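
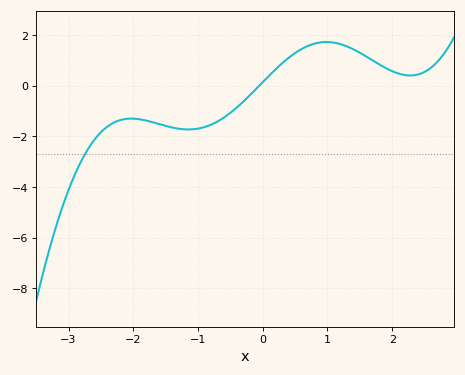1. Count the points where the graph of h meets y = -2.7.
1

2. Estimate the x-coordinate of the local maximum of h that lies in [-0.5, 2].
0.985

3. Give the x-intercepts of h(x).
-0.053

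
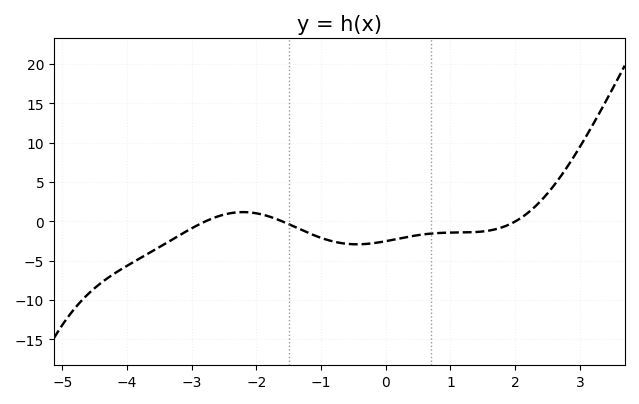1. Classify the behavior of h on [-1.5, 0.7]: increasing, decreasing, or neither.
neither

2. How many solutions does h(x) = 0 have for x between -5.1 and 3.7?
3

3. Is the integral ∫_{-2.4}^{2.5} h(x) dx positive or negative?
negative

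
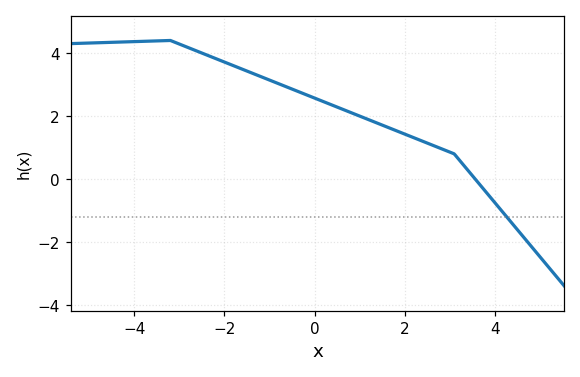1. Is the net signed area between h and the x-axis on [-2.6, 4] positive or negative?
positive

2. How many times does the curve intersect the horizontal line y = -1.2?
1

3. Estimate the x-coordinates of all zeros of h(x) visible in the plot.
3.6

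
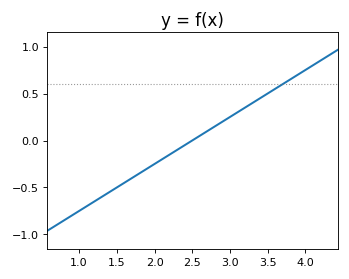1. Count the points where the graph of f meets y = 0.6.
1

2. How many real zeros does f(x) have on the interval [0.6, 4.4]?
1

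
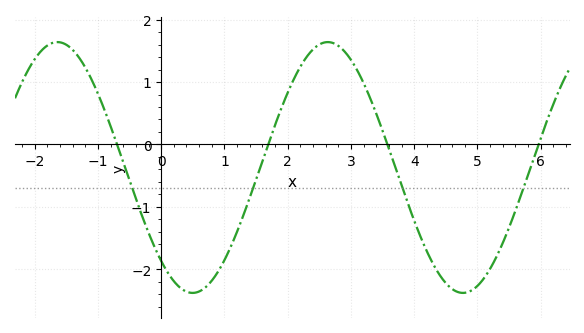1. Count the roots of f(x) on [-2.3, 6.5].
4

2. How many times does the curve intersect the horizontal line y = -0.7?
4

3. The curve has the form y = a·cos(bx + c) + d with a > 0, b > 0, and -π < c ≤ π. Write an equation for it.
y = 2.01cos(1.5x + 2.4) - 0.37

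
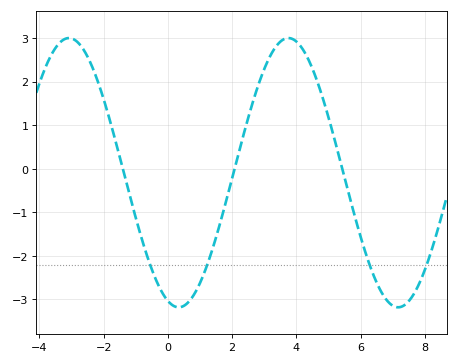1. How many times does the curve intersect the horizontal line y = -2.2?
4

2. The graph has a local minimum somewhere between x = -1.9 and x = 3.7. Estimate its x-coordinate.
0.4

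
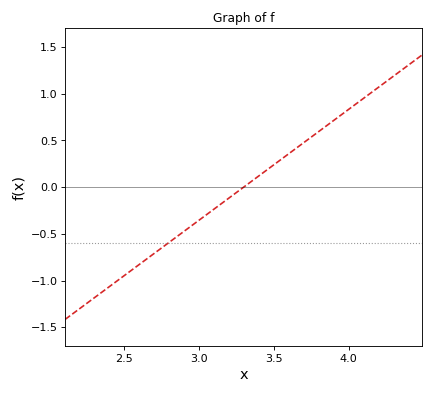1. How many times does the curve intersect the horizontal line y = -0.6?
1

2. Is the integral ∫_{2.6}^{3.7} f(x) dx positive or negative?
negative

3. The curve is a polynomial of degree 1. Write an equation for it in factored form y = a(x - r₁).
y = 1.19(x - 3.3)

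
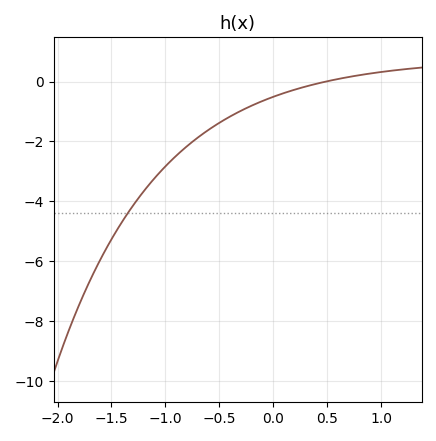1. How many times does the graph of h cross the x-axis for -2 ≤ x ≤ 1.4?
1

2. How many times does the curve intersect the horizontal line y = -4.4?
1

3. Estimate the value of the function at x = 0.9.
0.2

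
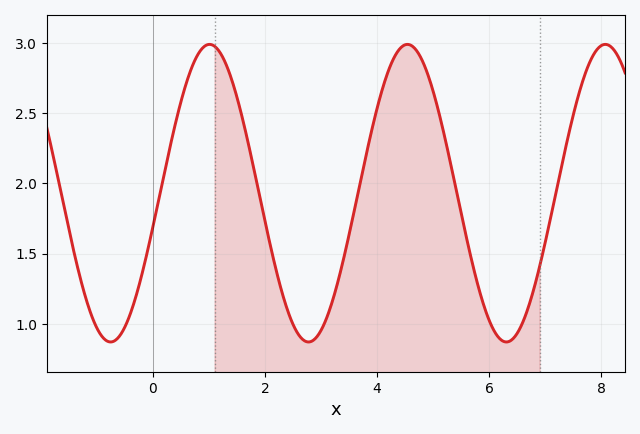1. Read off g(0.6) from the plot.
2.72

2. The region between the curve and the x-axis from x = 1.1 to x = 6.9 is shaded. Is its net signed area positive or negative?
positive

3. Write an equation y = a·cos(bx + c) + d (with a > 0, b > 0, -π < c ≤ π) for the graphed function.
y = 1.06cos(1.78x - 1.8) + 1.93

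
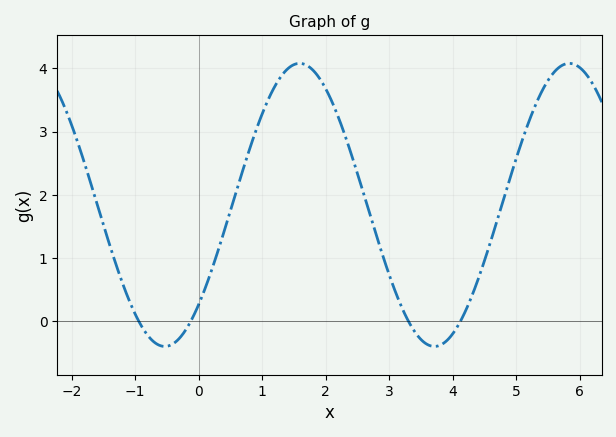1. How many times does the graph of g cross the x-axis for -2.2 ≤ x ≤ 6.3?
4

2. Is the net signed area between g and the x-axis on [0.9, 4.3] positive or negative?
positive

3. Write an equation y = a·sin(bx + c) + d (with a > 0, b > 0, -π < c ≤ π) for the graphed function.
y = 2.24sin(1.48x - 0.78) + 1.84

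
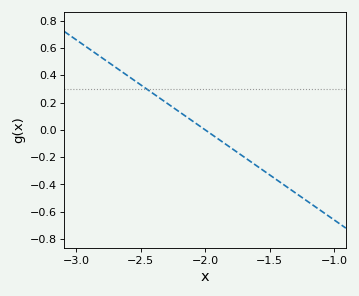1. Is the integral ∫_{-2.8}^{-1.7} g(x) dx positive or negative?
positive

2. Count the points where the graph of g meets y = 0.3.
1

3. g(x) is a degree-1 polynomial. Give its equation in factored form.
y = -0.66(x + 2)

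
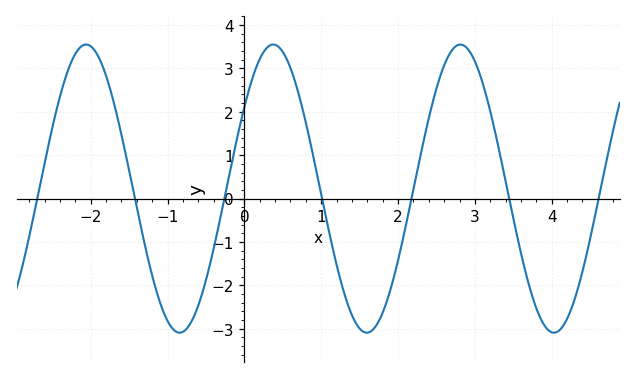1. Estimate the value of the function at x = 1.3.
-2.2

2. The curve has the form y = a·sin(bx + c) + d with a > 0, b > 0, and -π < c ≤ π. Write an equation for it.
y = 3.32sin(2.6x + 0.6) + 0.23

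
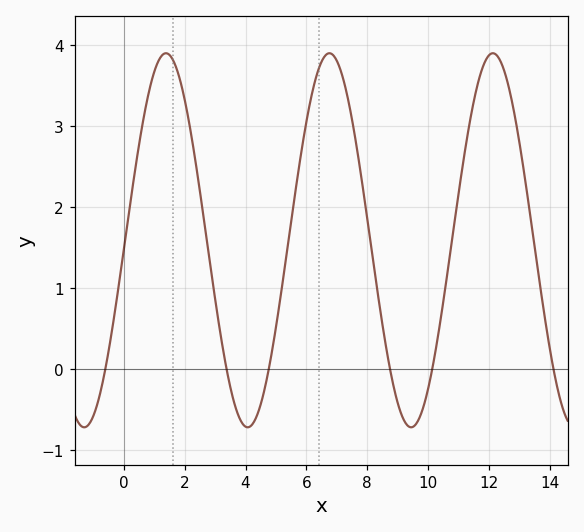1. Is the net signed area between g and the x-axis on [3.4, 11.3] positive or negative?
positive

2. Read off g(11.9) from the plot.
3.82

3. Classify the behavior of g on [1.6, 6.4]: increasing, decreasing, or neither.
neither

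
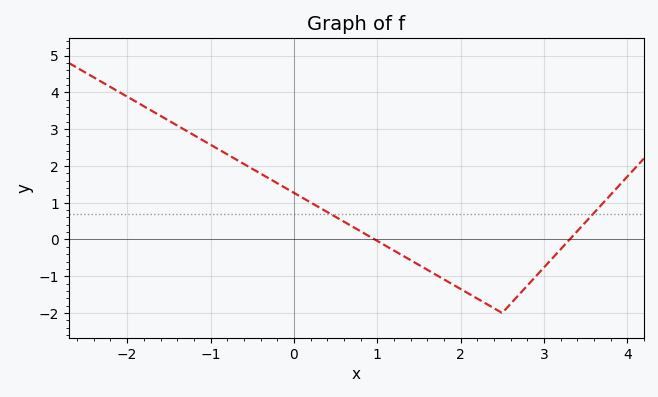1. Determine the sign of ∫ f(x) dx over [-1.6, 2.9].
positive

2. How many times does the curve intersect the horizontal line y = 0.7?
2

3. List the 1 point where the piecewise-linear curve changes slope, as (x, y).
(2.5, -2)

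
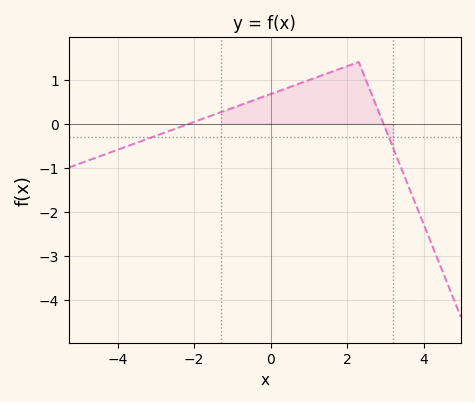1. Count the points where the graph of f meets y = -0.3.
2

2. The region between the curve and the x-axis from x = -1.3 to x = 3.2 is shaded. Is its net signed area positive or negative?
positive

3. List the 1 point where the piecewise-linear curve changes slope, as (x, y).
(2.3, 1.4)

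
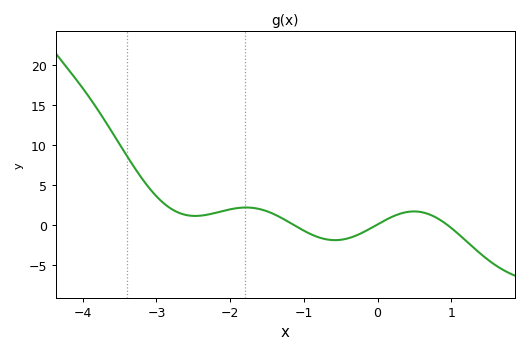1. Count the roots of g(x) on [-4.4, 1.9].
3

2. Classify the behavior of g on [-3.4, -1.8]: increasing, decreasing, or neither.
neither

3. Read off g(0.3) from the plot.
1.5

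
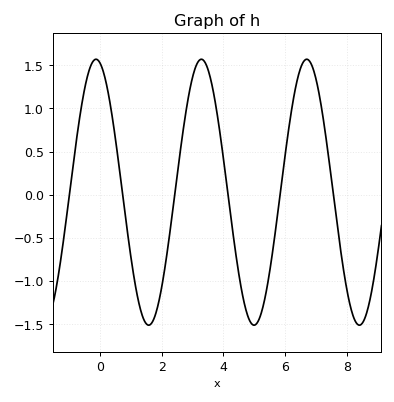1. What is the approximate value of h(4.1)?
0.15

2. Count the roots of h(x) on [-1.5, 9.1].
6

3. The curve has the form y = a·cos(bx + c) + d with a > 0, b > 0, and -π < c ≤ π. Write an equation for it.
y = 1.54cos(1.8x + 0.23) + 0.03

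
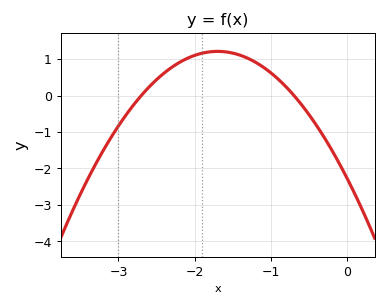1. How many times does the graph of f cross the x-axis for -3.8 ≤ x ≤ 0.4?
2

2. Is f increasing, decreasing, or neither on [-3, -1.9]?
increasing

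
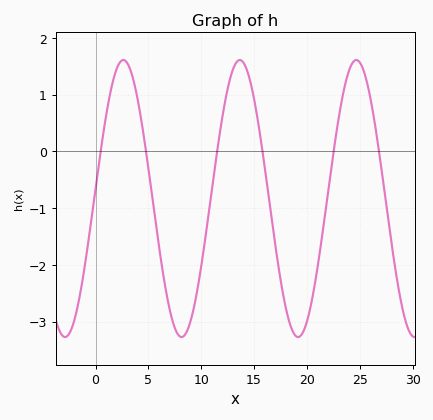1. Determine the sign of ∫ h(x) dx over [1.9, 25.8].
negative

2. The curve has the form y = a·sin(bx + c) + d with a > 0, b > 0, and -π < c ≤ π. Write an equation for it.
y = 2.44sin(0.57x + 0.07) - 0.83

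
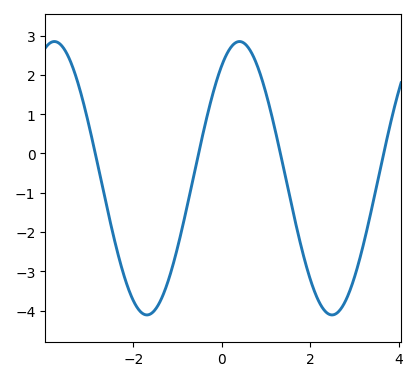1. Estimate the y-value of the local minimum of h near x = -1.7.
-4.1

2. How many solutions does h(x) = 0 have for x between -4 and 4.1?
4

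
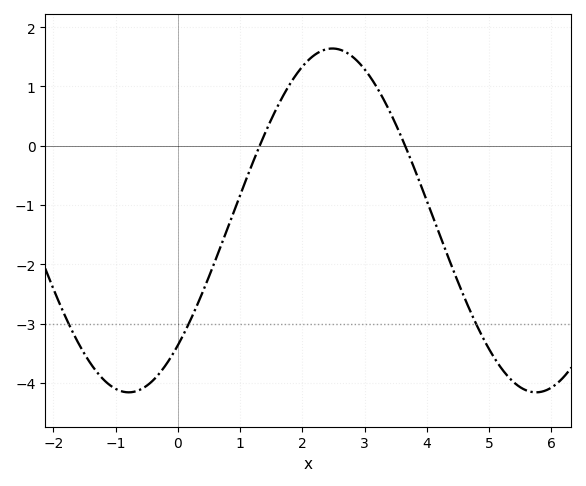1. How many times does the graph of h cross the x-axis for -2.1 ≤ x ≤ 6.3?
2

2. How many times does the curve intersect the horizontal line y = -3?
3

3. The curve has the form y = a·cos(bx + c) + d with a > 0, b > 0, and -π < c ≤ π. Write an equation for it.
y = 2.9cos(0.96x - 2.4) - 1.26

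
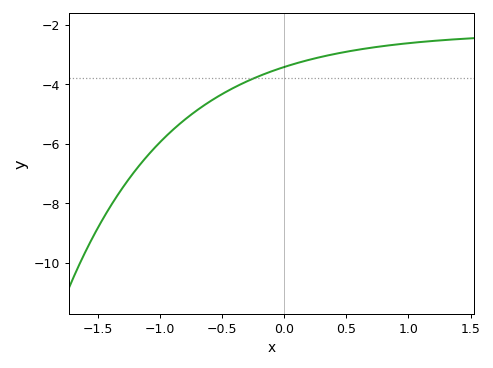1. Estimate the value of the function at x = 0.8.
-2.72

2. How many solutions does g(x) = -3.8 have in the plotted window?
1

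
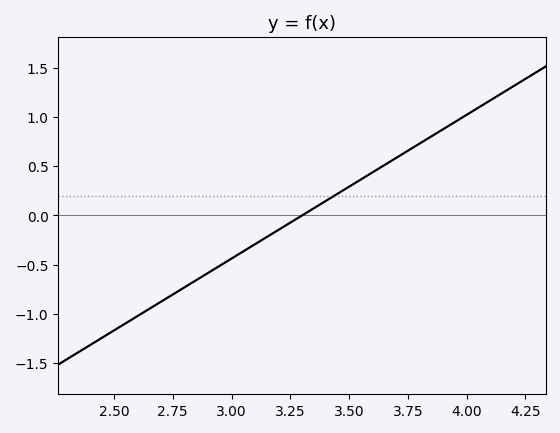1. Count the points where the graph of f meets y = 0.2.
1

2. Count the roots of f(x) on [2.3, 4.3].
1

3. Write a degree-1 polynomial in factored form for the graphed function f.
y = 1.46(x - 3.3)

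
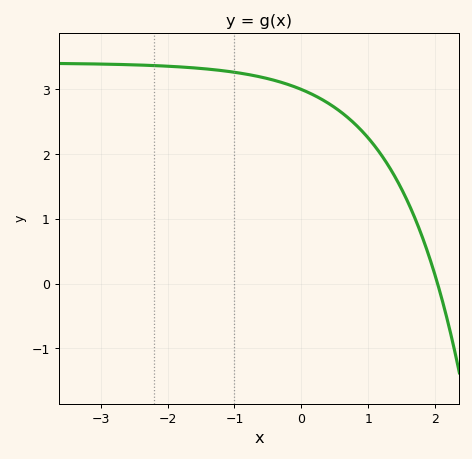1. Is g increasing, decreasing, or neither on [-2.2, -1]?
decreasing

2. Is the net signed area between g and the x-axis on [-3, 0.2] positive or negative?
positive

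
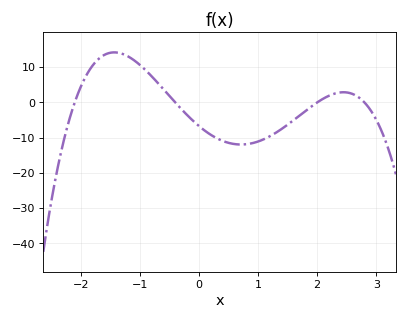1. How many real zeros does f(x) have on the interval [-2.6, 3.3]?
4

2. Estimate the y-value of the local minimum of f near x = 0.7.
-11.9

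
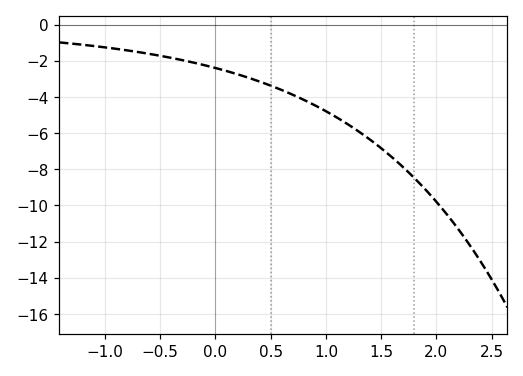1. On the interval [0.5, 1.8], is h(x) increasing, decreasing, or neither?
decreasing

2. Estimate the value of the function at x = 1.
-4.8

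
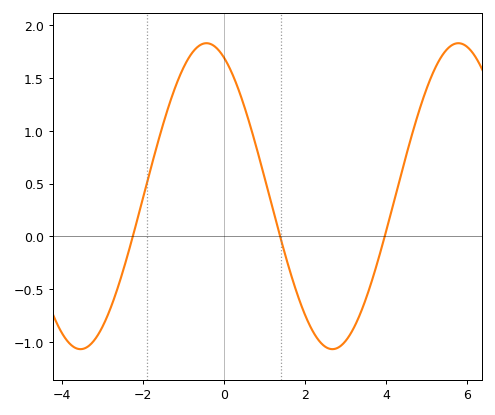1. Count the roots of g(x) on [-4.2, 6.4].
3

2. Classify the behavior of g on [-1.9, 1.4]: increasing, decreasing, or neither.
neither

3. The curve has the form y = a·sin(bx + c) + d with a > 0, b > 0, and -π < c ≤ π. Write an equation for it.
y = 1.45sin(1x + 2) + 0.38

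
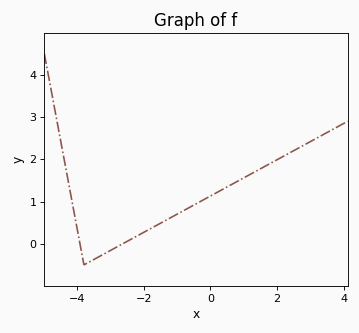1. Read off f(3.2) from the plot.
2.5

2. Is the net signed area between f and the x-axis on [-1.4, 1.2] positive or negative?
positive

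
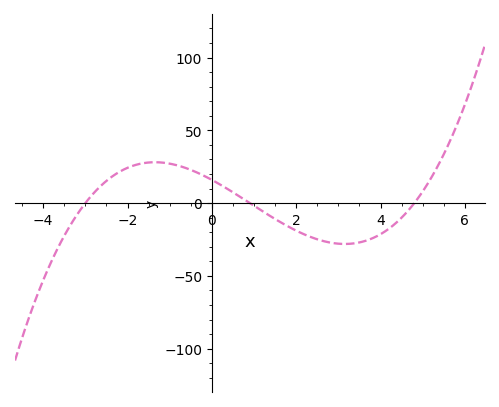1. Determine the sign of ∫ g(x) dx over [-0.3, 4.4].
negative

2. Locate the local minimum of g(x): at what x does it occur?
3.15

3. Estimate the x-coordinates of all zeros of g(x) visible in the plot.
-3, 0.9, 4.8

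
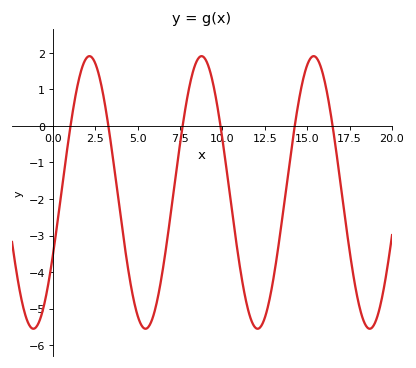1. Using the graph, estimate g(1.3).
0.7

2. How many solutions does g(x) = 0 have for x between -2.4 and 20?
6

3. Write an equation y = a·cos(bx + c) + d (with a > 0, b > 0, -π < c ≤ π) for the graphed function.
y = 3.73cos(0.95x - 2) - 1.82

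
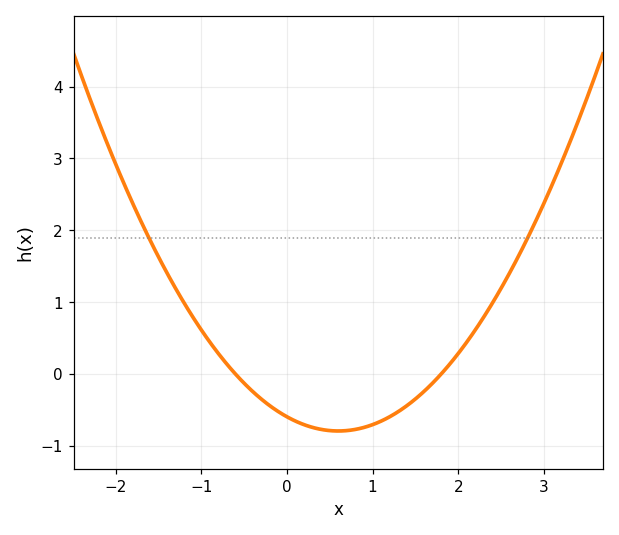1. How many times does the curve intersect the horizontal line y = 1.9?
2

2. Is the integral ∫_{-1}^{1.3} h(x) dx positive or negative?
negative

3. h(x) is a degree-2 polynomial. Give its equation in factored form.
y = 0.55(x + 0.6)(x - 1.8)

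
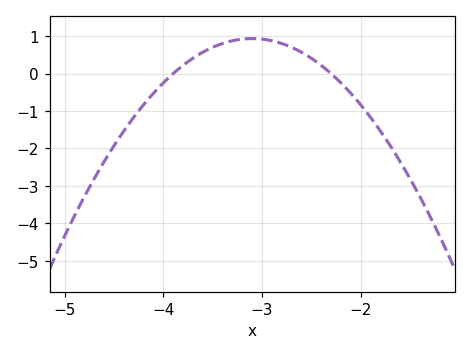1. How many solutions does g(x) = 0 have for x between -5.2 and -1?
2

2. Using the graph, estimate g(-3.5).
0.701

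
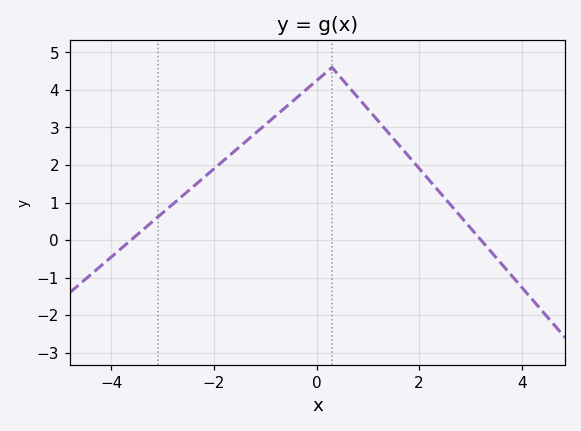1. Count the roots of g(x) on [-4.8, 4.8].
2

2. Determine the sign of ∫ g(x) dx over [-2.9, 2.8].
positive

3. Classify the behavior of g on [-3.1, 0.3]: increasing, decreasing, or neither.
increasing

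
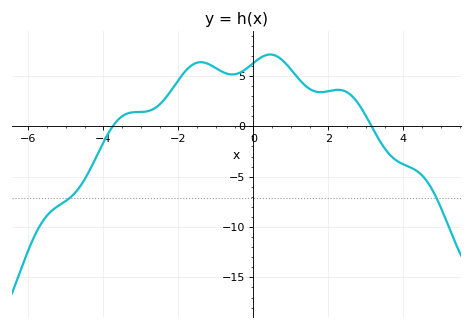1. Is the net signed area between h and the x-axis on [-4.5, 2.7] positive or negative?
positive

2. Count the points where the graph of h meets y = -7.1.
2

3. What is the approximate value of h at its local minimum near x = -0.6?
5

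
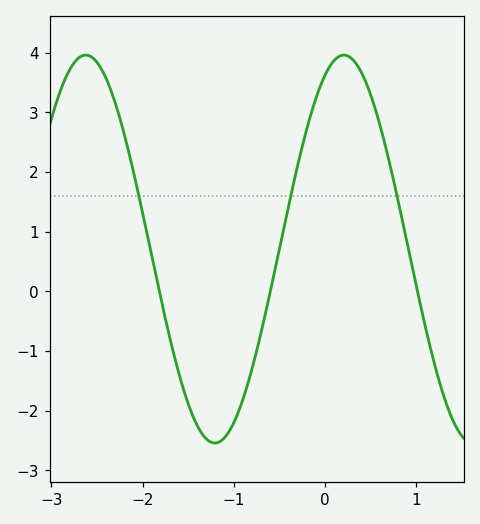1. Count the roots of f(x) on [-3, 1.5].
3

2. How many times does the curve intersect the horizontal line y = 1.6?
3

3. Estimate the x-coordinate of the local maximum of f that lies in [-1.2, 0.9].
0.2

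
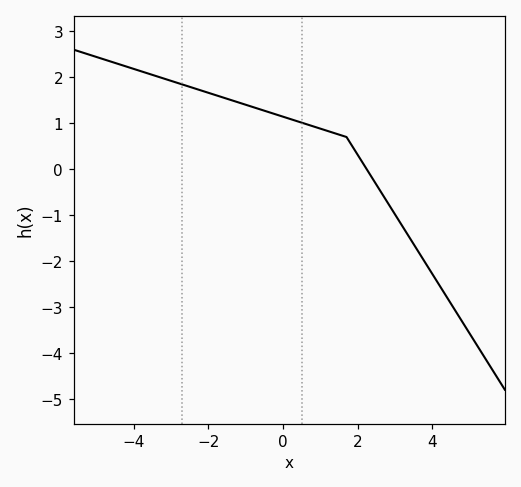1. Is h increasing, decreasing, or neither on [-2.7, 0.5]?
decreasing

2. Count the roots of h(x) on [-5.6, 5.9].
1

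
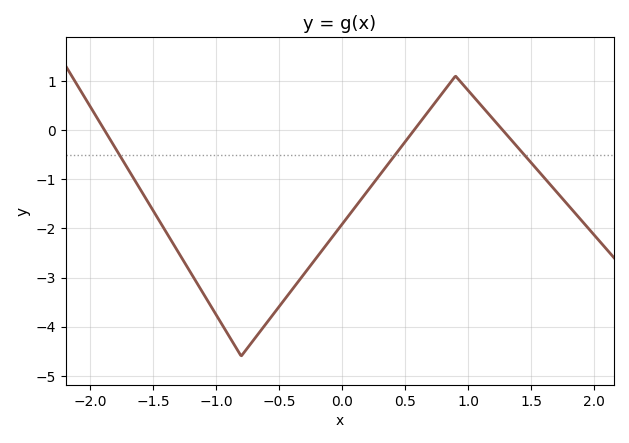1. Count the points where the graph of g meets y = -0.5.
3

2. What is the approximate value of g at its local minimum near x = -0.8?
-4.6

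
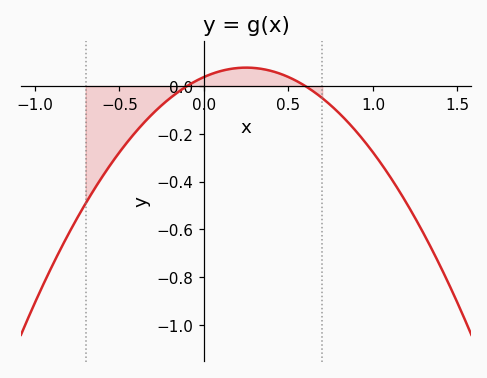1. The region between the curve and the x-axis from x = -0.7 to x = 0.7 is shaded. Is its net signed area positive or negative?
negative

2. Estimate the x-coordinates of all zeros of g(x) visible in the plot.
-0.1, 0.6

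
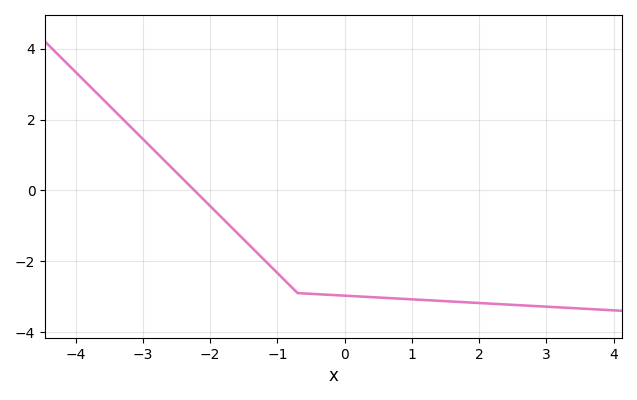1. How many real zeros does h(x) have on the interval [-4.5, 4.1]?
1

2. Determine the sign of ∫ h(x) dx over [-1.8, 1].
negative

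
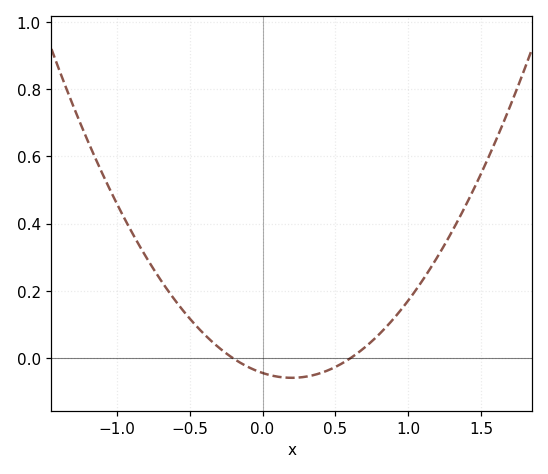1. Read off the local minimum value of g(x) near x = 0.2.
-0.06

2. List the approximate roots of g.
-0.2, 0.6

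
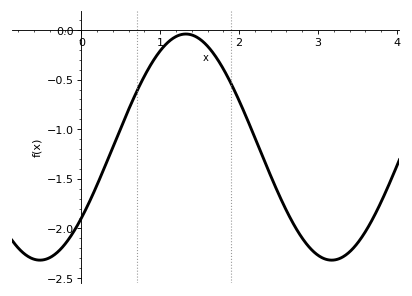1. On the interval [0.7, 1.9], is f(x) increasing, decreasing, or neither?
neither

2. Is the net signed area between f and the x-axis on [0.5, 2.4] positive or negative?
negative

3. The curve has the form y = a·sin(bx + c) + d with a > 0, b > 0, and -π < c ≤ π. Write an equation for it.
y = 1.14sin(1.7x - 0.682) - 1.18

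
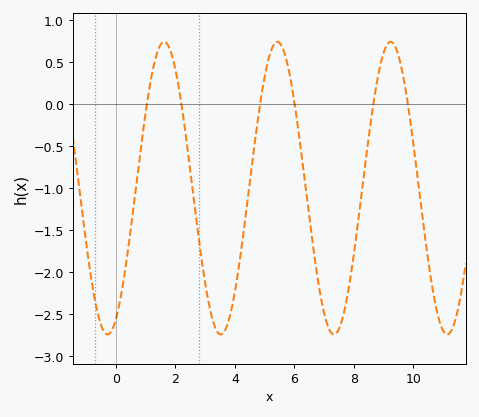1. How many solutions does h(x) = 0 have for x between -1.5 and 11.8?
6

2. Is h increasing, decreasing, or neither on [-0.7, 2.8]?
neither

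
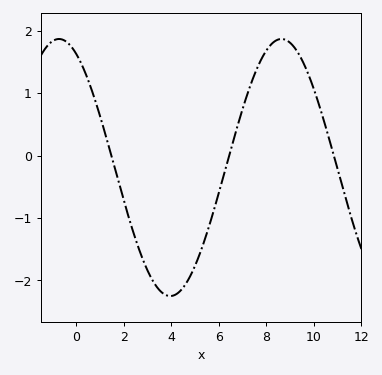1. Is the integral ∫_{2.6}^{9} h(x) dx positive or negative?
negative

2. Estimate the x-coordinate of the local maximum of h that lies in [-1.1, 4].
-0.8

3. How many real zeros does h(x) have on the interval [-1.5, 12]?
3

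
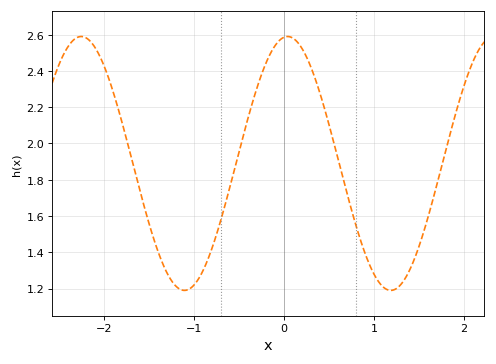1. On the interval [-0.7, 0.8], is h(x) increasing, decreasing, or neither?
neither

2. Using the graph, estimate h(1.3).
1.22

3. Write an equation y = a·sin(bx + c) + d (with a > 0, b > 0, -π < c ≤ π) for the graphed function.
y = 0.7sin(2.7x + 1.5) + 1.89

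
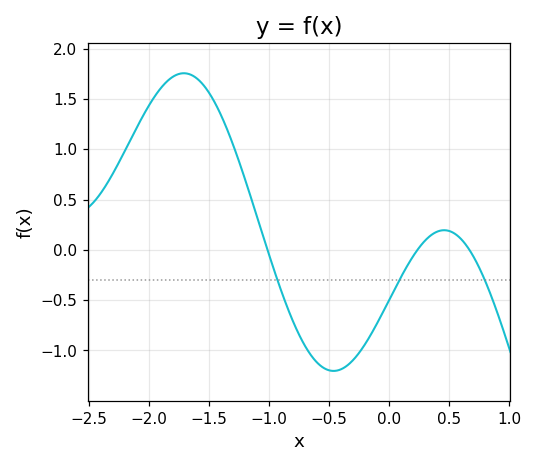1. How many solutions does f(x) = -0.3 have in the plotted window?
3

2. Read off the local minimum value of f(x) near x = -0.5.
-1.2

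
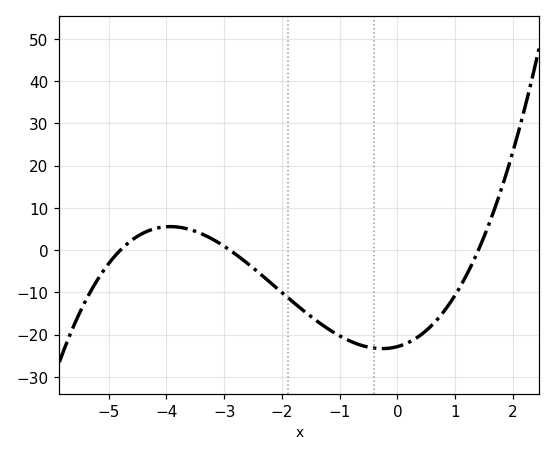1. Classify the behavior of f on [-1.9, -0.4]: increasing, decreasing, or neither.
decreasing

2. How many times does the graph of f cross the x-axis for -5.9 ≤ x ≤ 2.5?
3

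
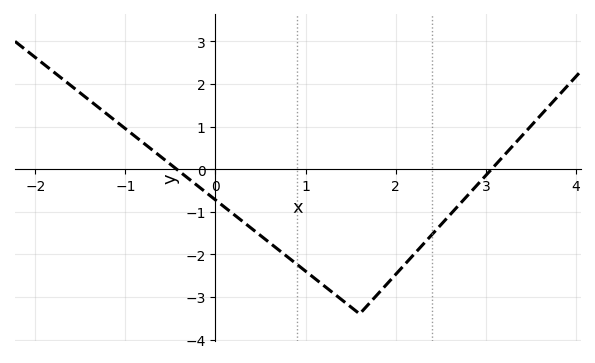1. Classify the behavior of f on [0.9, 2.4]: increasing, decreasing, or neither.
neither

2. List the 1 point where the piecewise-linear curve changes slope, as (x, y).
(1.6, -3.4)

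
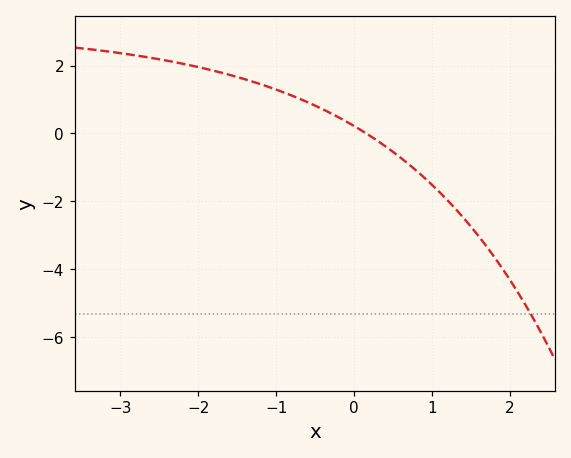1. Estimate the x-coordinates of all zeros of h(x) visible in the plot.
0.2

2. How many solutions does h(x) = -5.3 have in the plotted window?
1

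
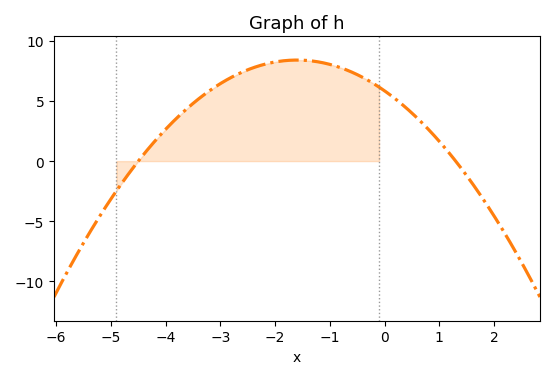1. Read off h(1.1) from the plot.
1.12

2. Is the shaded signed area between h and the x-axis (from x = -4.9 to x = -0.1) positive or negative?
positive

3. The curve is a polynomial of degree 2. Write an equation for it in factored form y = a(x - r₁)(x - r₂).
y = -1(x + 4.5)(x - 1.3)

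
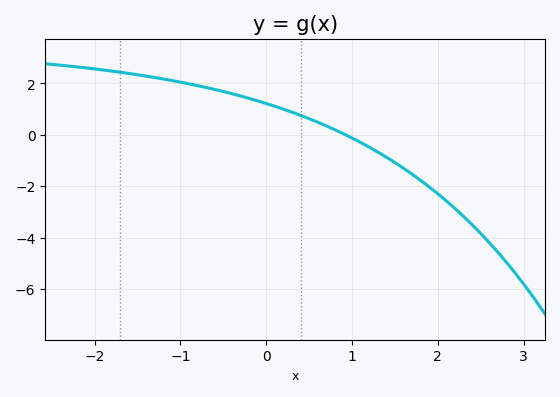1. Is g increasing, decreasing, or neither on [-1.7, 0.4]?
decreasing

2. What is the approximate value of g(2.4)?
-3.4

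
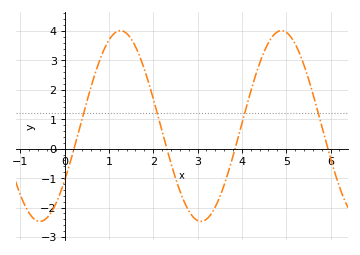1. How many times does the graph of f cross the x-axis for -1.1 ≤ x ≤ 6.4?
4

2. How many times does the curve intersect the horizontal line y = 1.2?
4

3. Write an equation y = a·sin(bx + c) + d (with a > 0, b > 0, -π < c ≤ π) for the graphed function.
y = 3.24sin(1.7x - 0.61) + 0.77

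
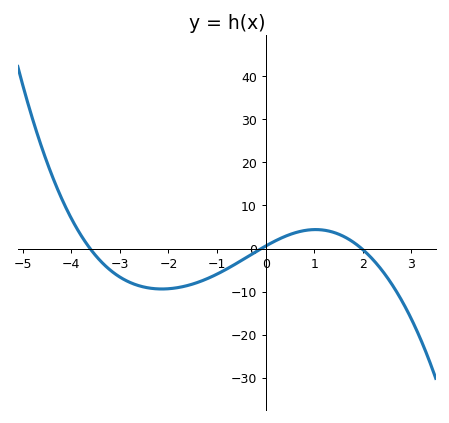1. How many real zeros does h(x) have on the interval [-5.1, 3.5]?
3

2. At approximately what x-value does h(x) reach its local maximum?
1.03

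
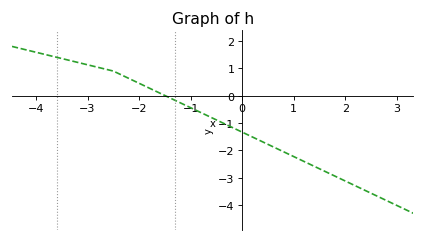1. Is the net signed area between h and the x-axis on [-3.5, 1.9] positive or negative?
negative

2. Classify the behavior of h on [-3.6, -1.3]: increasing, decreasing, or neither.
decreasing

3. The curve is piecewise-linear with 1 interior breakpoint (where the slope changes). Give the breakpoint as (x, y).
(-2.5, 0.9)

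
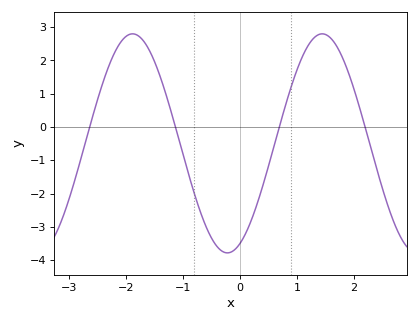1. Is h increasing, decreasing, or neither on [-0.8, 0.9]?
neither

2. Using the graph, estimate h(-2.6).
0.2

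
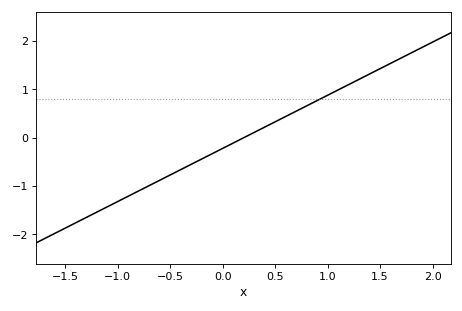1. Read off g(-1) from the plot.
-1.3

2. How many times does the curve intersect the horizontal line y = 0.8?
1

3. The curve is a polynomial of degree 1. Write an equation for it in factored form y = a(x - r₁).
y = 1.1(x - 0.2)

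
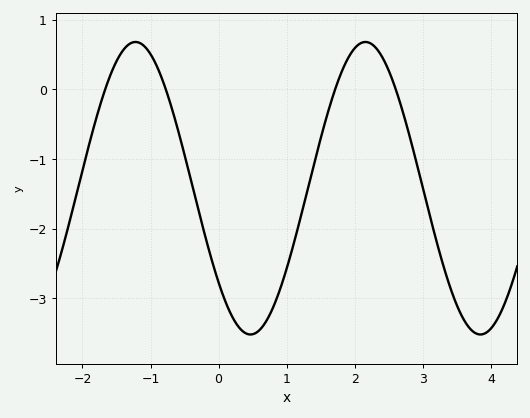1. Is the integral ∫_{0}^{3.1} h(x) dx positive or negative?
negative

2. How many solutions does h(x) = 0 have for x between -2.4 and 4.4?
4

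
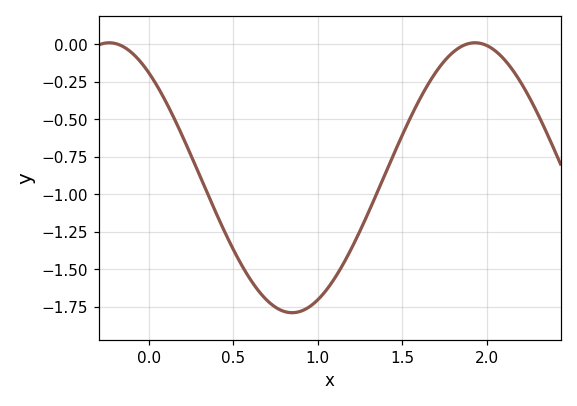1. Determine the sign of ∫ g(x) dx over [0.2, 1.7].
negative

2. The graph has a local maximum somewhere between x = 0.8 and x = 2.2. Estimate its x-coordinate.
1.93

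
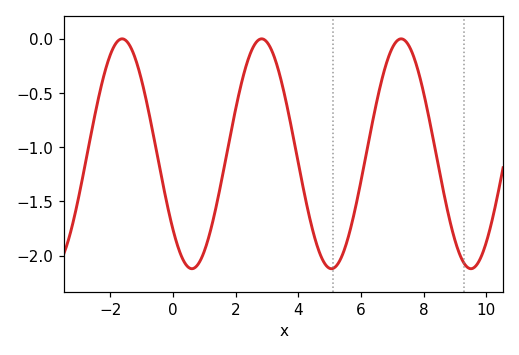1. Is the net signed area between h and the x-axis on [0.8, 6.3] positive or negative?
negative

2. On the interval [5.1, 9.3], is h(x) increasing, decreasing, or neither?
neither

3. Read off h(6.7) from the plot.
-0.342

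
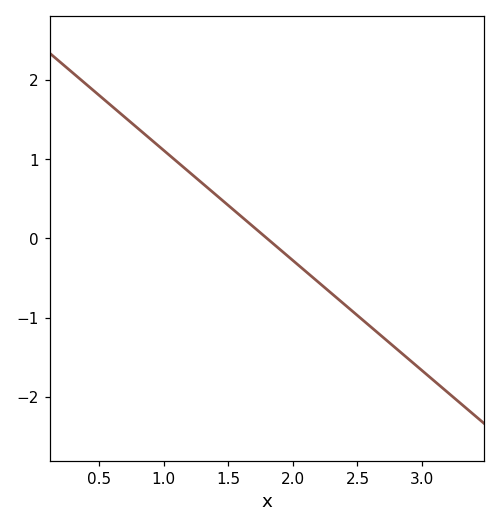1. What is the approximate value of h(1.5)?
0.4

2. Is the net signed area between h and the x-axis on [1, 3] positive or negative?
negative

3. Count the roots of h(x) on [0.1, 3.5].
1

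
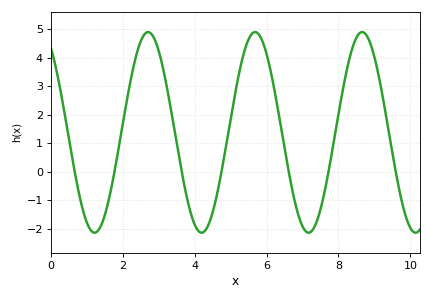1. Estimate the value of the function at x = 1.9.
0.952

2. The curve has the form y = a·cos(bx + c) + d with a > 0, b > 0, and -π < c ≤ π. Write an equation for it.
y = 3.52cos(2.11x + 0.582) + 1.38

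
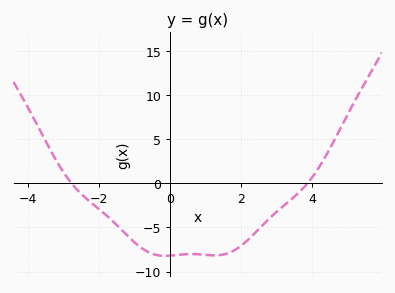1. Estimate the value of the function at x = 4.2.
1.82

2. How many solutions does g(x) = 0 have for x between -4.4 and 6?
2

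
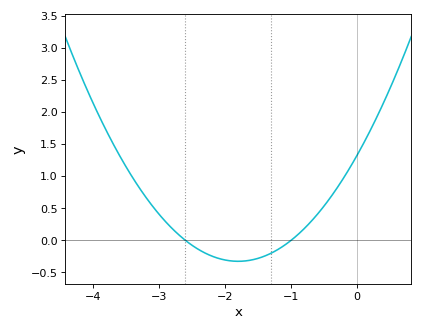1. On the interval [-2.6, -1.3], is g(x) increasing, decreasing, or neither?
neither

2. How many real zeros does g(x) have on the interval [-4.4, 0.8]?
2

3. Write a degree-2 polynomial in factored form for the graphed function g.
y = 0.51(x + 2.6)(x + 1)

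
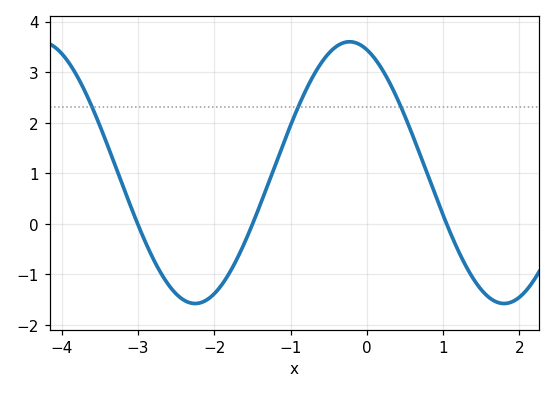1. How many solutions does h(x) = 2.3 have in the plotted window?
3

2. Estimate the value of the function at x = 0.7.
1.36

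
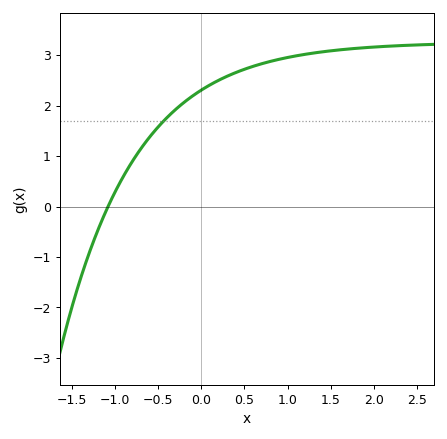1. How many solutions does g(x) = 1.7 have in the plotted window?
1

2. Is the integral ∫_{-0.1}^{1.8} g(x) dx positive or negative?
positive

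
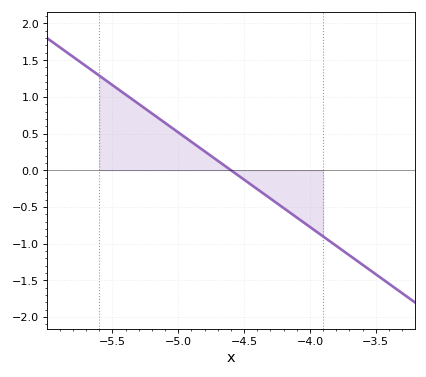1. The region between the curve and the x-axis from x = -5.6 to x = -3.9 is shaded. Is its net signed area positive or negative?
positive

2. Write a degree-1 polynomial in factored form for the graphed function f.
y = -1.29(x + 4.6)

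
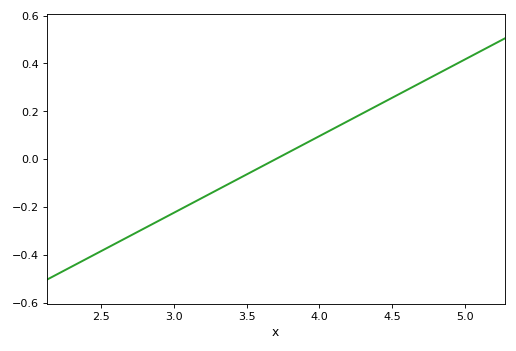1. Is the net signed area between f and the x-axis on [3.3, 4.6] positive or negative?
positive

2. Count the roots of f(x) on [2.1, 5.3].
1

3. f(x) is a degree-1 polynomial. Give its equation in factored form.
y = 0.32(x - 3.7)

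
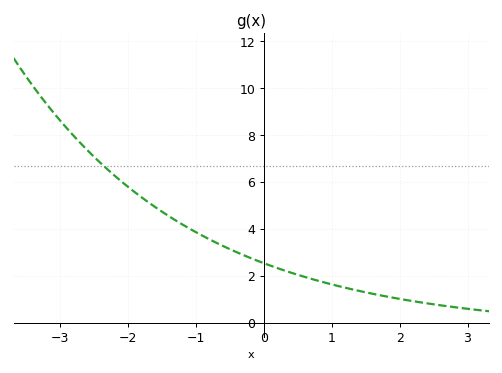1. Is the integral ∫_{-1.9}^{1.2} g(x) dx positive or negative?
positive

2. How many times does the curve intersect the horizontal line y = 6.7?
1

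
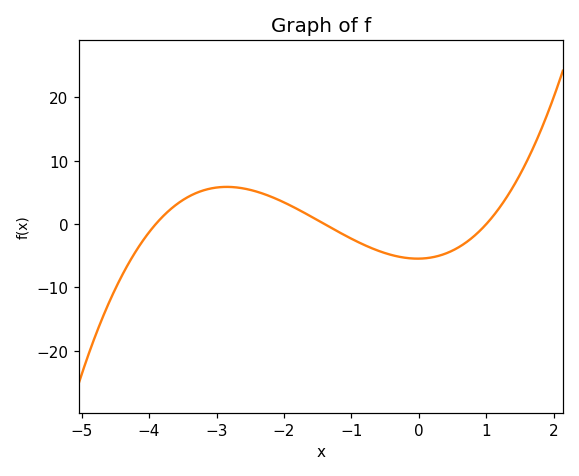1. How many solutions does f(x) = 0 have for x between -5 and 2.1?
3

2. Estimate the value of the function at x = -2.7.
5.77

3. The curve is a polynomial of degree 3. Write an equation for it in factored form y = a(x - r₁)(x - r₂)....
y = 1(x + 3.9)(x + 1.4)(x - 1)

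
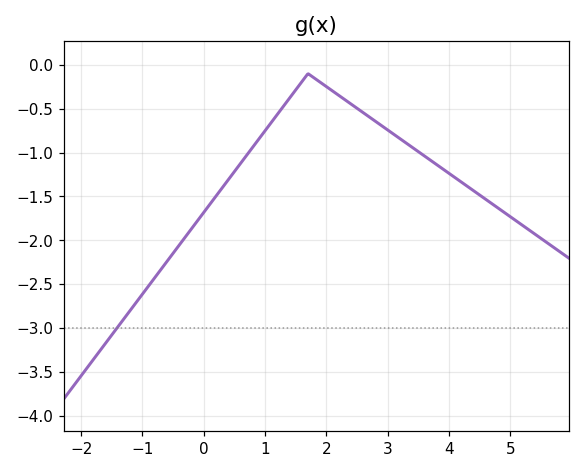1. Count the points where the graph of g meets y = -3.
1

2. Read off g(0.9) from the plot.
-0.85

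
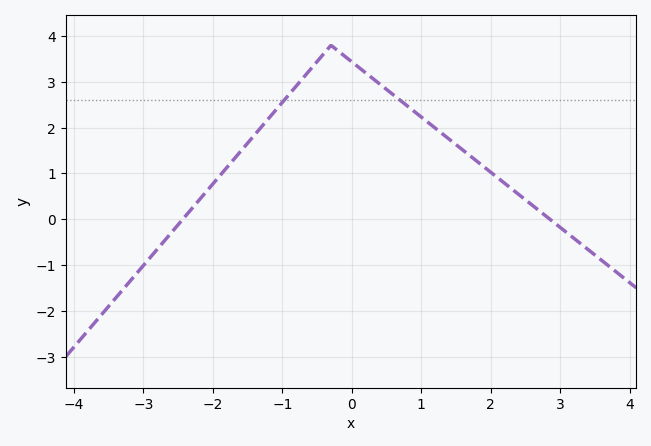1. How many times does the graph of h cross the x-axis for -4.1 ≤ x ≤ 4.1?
2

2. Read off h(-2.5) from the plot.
-0.121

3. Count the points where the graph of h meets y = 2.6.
2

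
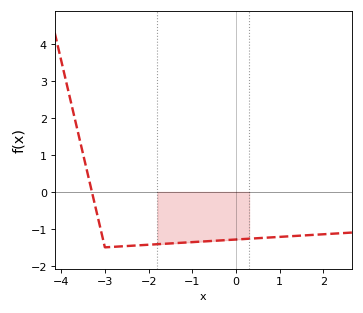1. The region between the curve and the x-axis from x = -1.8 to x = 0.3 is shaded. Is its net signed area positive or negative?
negative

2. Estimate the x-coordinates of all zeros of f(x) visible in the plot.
-3.3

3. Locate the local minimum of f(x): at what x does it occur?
-3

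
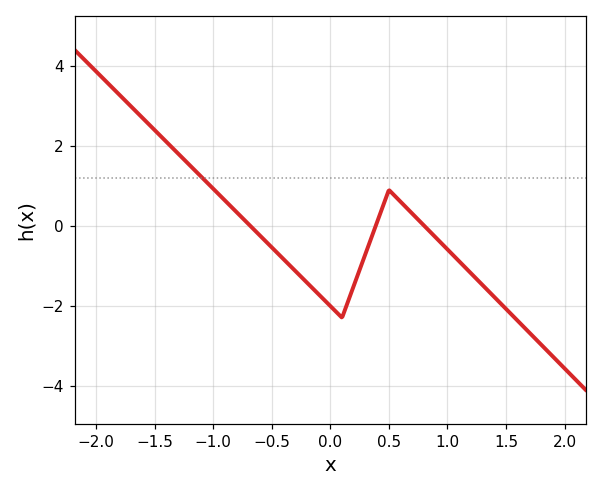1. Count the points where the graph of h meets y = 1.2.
1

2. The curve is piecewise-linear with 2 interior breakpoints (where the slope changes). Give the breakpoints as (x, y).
(0.1, -2.3); (0.5, 0.9)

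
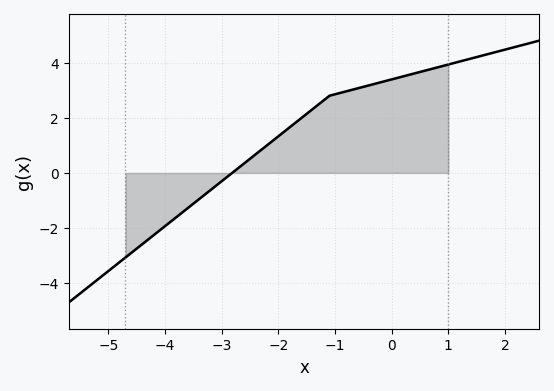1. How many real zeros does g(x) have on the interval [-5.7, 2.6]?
1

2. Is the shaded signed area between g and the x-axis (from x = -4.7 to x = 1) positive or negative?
positive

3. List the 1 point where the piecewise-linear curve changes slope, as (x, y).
(-1.1, 2.8)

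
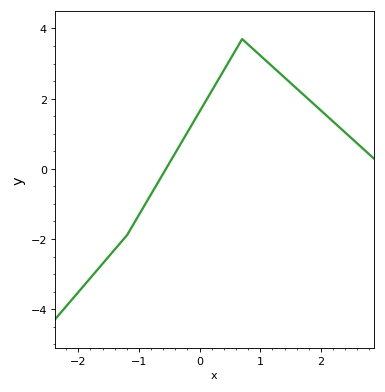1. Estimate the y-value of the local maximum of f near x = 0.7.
3.6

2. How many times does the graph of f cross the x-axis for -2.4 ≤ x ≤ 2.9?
1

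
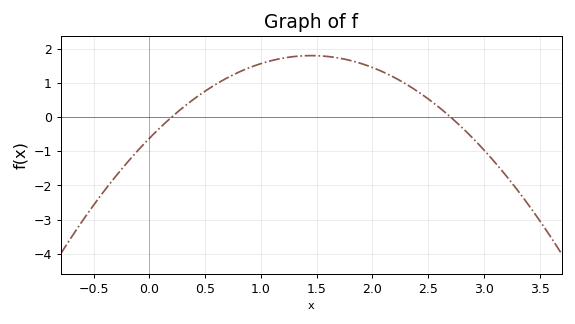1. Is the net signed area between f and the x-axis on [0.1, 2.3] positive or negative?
positive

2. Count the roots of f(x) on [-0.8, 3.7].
2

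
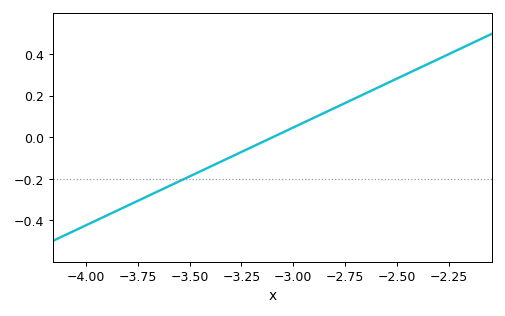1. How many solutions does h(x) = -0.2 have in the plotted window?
1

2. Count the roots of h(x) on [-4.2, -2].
1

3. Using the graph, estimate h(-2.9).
0.094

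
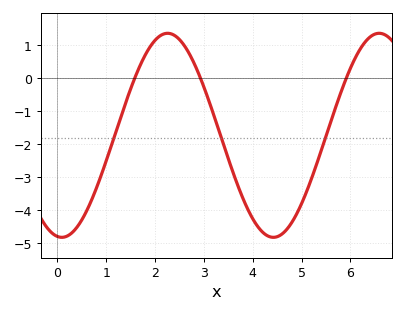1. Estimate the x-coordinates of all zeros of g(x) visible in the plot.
1.58, 2.93, 5.92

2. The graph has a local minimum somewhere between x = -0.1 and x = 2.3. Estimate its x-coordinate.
0.09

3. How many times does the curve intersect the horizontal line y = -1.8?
3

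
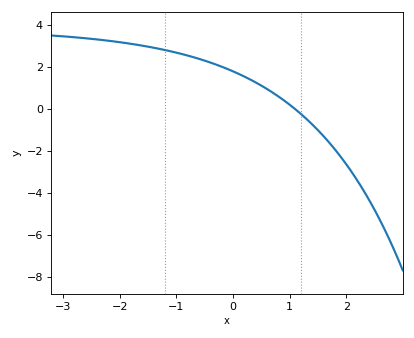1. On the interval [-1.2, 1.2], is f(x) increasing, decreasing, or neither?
decreasing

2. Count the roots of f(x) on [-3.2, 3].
1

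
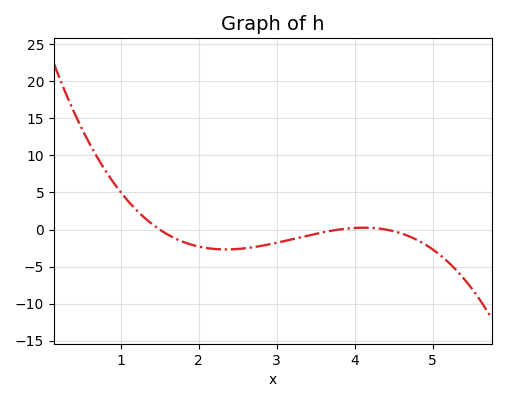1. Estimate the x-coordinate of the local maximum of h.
4.1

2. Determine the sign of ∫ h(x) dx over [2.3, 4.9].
negative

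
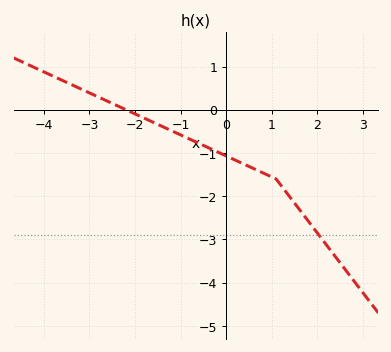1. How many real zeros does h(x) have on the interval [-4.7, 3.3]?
1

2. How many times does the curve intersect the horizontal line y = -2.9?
1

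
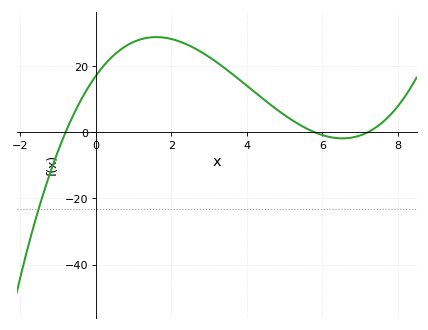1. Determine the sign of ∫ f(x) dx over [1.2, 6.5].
positive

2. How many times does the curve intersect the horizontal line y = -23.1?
1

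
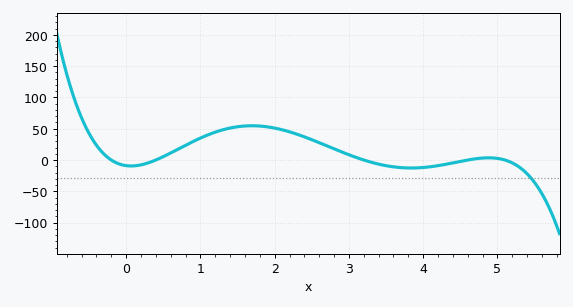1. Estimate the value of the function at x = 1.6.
55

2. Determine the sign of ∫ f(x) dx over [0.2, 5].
positive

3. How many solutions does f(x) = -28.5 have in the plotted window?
1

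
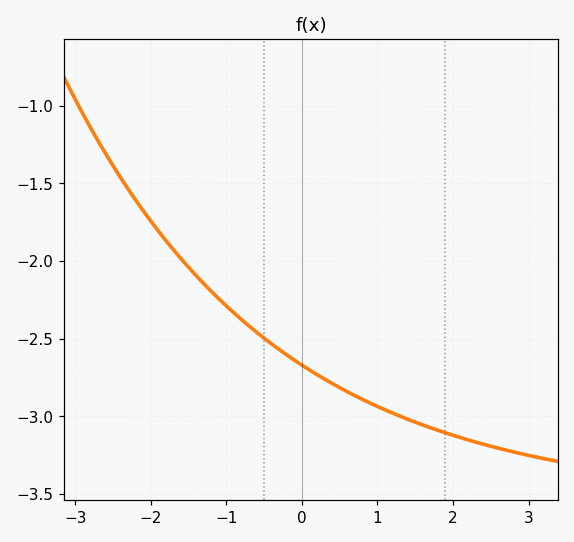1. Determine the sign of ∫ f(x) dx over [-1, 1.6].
negative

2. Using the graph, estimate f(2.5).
-3.19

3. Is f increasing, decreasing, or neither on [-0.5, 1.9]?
decreasing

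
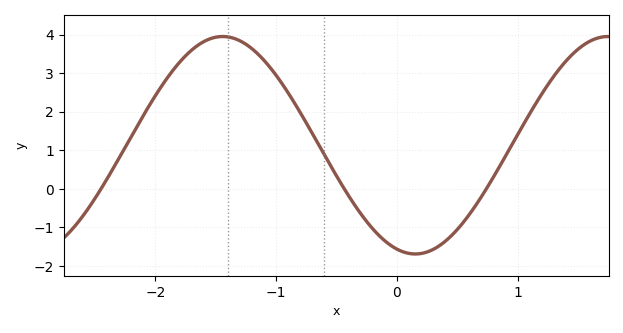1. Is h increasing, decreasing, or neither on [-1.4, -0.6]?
decreasing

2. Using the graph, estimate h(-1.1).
3.3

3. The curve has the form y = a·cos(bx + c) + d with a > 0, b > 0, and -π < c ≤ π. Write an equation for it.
y = 2.82cos(2x + 2.8) + 1.13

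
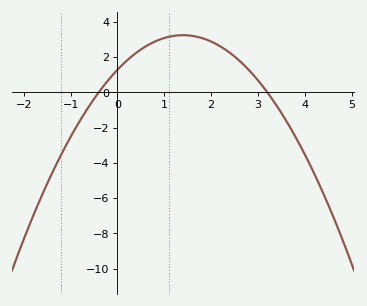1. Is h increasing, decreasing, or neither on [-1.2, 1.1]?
increasing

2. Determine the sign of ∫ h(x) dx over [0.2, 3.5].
positive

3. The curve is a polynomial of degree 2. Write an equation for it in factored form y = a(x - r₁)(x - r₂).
y = -1(x + 0.4)(x - 3.2)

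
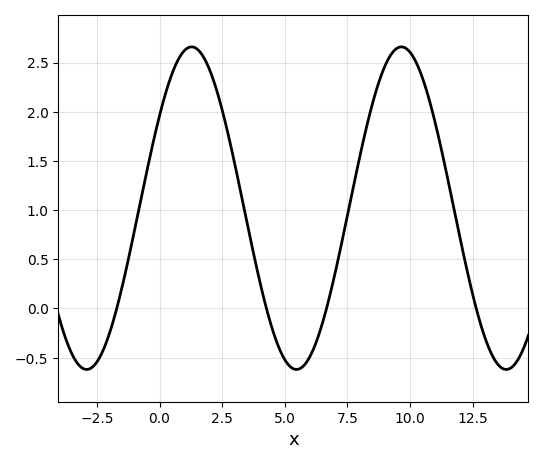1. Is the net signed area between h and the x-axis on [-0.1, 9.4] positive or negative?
positive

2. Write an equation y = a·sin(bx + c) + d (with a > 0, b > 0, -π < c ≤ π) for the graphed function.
y = 1.64sin(0.75x + 0.61) + 1.02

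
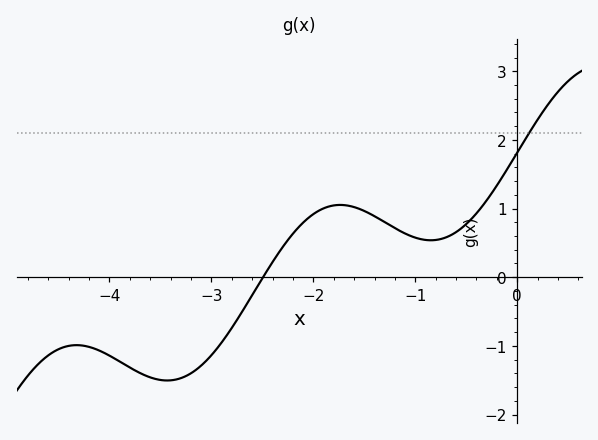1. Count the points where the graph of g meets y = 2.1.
1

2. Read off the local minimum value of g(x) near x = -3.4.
-1.5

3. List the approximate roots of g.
-2.5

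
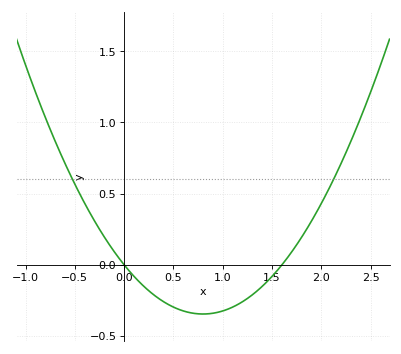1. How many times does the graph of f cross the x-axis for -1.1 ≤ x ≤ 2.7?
2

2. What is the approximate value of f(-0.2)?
0.194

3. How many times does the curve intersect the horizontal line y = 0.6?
2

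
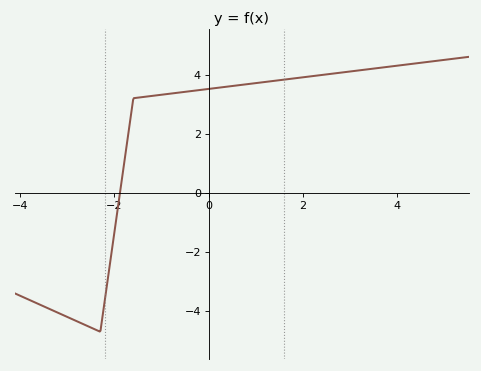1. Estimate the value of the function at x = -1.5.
3.22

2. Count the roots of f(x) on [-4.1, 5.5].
1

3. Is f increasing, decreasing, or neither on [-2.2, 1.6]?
increasing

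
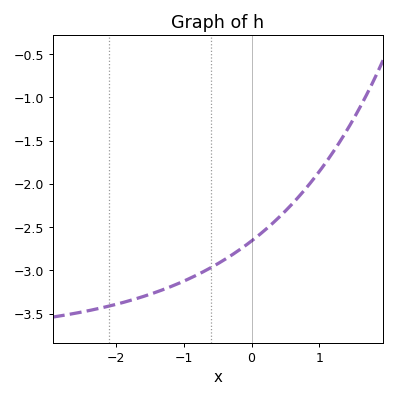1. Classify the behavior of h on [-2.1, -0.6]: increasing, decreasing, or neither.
increasing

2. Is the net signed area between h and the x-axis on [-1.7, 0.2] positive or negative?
negative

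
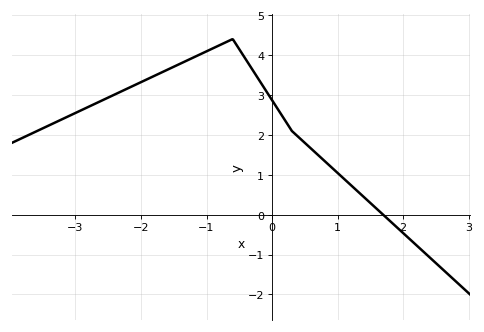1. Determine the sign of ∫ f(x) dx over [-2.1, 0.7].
positive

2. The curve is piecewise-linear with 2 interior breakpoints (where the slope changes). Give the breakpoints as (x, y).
(-0.6, 4.4); (0.3, 2.1)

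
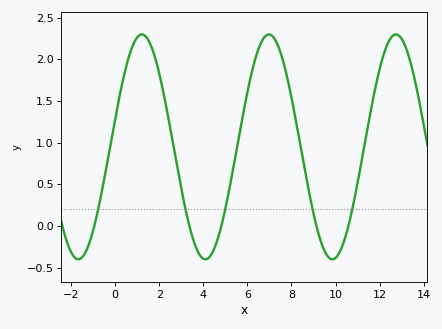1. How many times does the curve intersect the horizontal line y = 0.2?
5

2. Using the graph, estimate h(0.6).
2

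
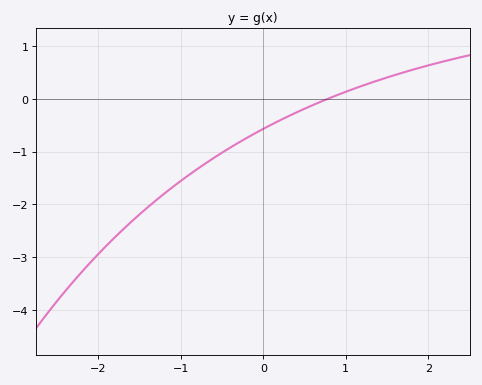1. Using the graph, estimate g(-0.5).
-1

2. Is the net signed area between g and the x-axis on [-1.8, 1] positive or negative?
negative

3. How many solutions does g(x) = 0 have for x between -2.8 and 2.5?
1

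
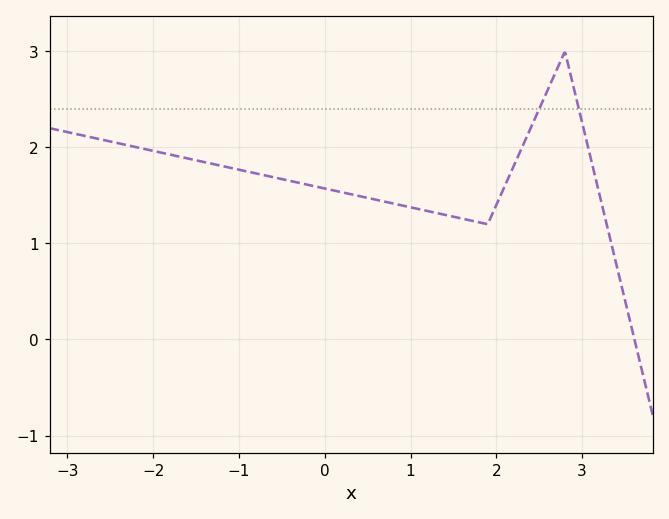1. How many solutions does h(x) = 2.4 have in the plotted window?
2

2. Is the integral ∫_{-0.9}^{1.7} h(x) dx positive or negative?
positive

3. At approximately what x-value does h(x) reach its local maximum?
2.8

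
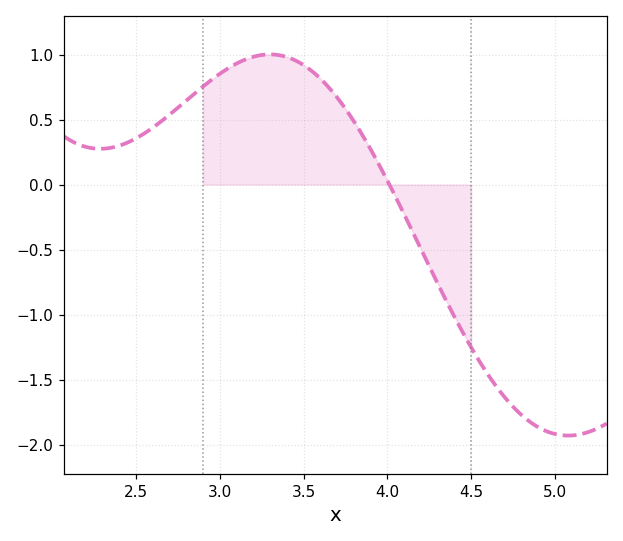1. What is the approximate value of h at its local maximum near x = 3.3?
1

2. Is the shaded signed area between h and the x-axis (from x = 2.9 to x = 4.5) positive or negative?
positive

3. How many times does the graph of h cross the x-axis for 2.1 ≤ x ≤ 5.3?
1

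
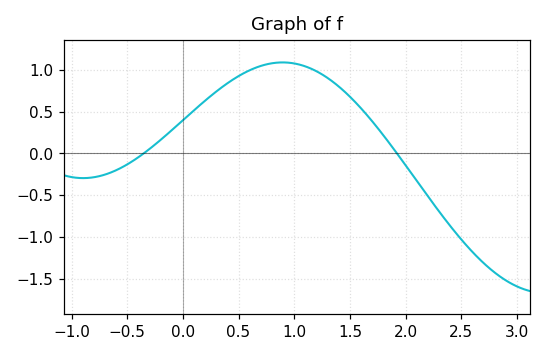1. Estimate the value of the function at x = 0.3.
0.75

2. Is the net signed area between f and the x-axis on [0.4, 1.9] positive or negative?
positive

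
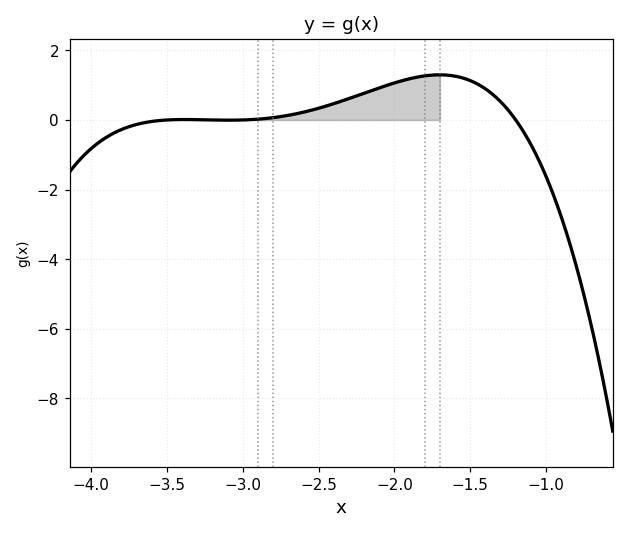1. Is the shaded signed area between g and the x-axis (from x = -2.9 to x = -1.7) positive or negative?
positive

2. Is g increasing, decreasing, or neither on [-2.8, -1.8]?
increasing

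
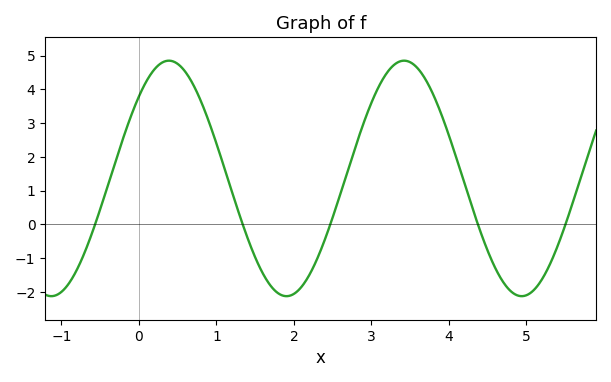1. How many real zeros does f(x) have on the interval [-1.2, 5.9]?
5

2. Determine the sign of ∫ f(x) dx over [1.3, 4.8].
positive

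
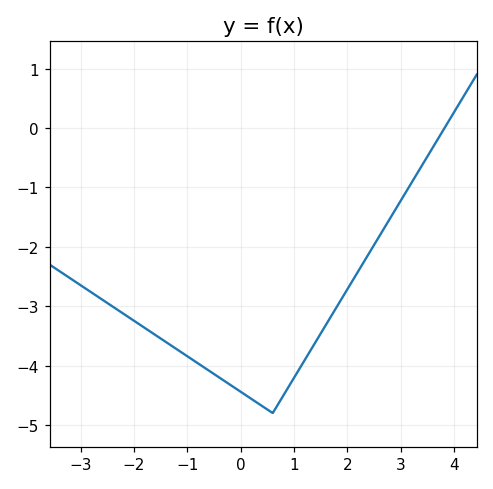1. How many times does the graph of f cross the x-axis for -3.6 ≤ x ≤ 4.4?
1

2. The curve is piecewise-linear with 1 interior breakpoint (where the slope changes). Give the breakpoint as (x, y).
(0.6, -4.8)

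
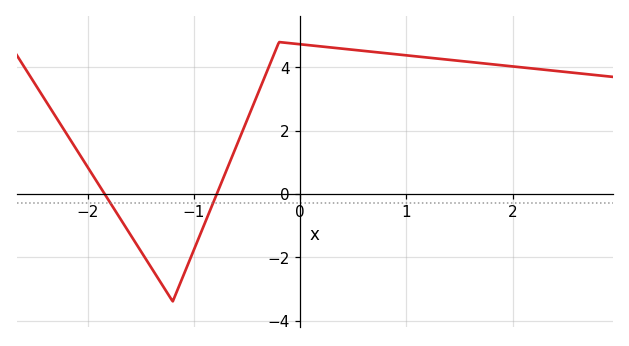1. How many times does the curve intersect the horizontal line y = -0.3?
2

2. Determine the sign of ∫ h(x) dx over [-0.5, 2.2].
positive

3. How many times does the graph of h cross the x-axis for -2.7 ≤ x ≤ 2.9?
2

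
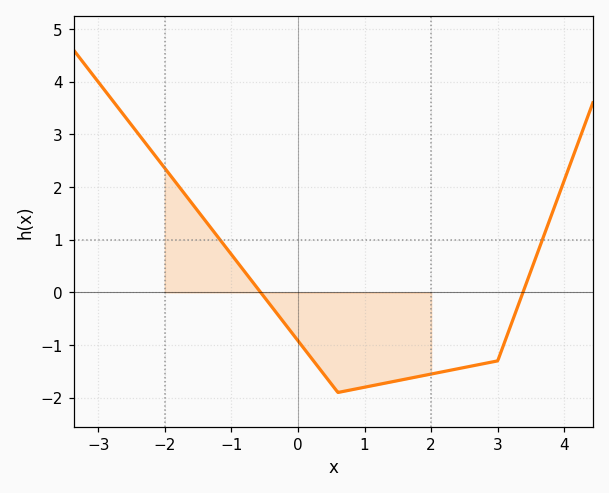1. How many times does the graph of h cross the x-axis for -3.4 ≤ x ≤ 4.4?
2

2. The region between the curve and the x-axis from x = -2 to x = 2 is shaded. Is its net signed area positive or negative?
negative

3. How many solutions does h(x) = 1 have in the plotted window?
2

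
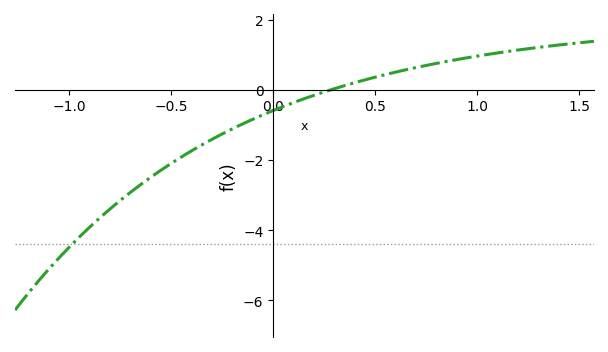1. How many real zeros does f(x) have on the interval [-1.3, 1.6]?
1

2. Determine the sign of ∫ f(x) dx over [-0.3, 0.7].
negative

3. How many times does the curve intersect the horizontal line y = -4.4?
1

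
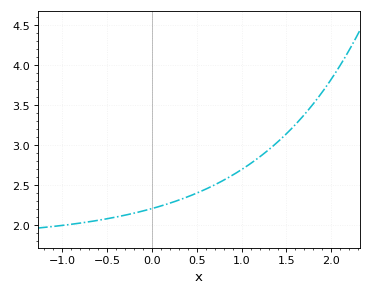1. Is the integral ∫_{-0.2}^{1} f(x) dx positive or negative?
positive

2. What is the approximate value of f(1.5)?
3.15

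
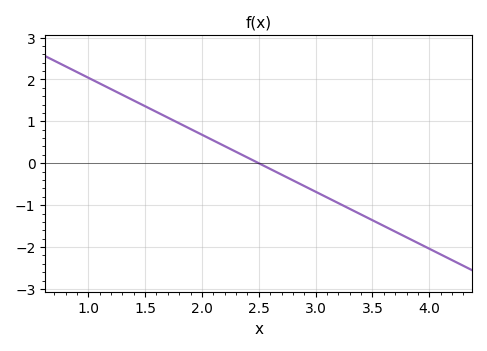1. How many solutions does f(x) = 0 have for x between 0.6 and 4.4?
1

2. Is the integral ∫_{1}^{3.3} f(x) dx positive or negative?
positive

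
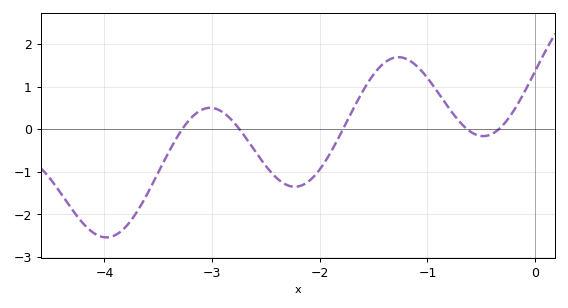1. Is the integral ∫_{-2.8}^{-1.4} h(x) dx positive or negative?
negative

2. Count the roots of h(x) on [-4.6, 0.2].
5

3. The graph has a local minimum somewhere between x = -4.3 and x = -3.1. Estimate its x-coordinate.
-4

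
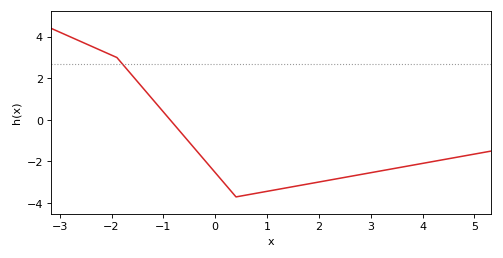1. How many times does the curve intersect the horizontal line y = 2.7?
1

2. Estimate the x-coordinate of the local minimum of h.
0.4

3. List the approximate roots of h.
-0.8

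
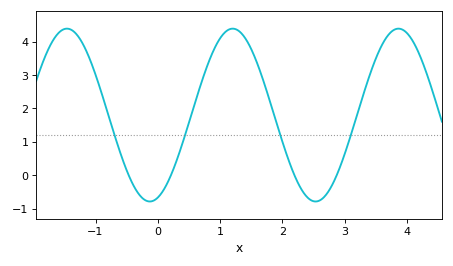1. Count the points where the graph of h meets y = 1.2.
4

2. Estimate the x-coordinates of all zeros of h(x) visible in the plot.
-0.5, 0.2, 2.2, 2.9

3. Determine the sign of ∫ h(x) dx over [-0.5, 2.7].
positive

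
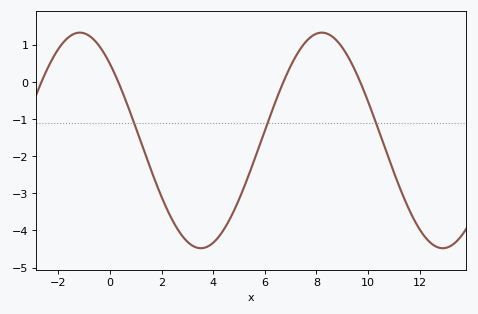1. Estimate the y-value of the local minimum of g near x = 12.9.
-4.48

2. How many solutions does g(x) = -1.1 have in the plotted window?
3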